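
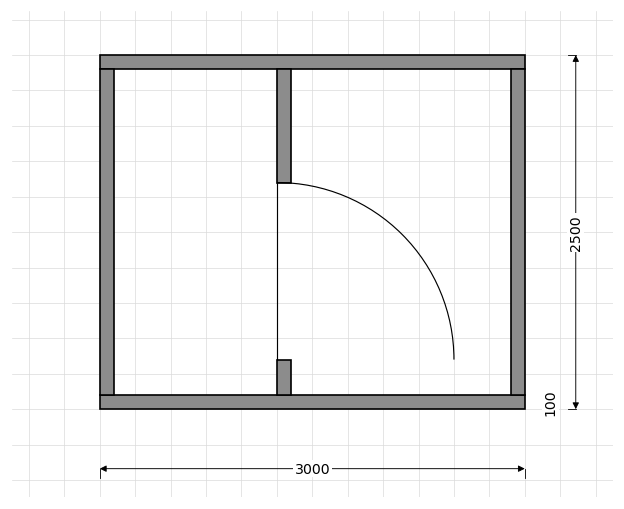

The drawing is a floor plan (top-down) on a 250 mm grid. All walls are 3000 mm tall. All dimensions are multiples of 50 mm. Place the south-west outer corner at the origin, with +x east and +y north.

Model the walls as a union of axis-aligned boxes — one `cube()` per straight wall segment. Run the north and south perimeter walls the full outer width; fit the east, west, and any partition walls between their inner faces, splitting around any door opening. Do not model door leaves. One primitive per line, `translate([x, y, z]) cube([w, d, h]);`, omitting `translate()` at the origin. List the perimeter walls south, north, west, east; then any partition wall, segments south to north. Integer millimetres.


cube([3000, 100, 3000]);
translate([0, 2400, 0]) cube([3000, 100, 3000]);
translate([0, 100, 0]) cube([100, 2300, 3000]);
translate([2900, 100, 0]) cube([100, 2300, 3000]);
translate([1250, 100, 0]) cube([100, 250, 3000]);
translate([1250, 1600, 0]) cube([100, 800, 3000]);


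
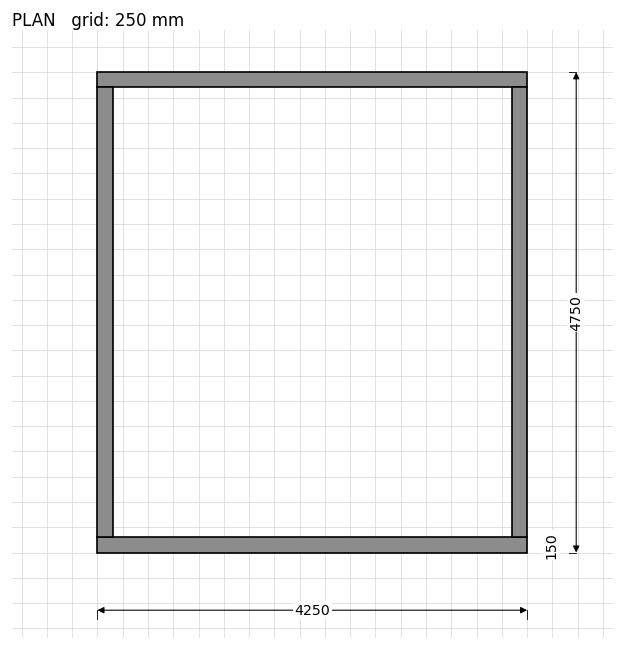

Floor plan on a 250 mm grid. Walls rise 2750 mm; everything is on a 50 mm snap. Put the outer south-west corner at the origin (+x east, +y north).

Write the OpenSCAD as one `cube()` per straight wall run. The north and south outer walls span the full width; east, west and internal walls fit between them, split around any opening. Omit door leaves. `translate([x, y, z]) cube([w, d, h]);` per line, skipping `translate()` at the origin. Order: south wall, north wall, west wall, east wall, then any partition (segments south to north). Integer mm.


cube([4250, 150, 2750]);
translate([0, 4600, 0]) cube([4250, 150, 2750]);
translate([0, 150, 0]) cube([150, 4450, 2750]);
translate([4100, 150, 0]) cube([150, 4450, 2750]);


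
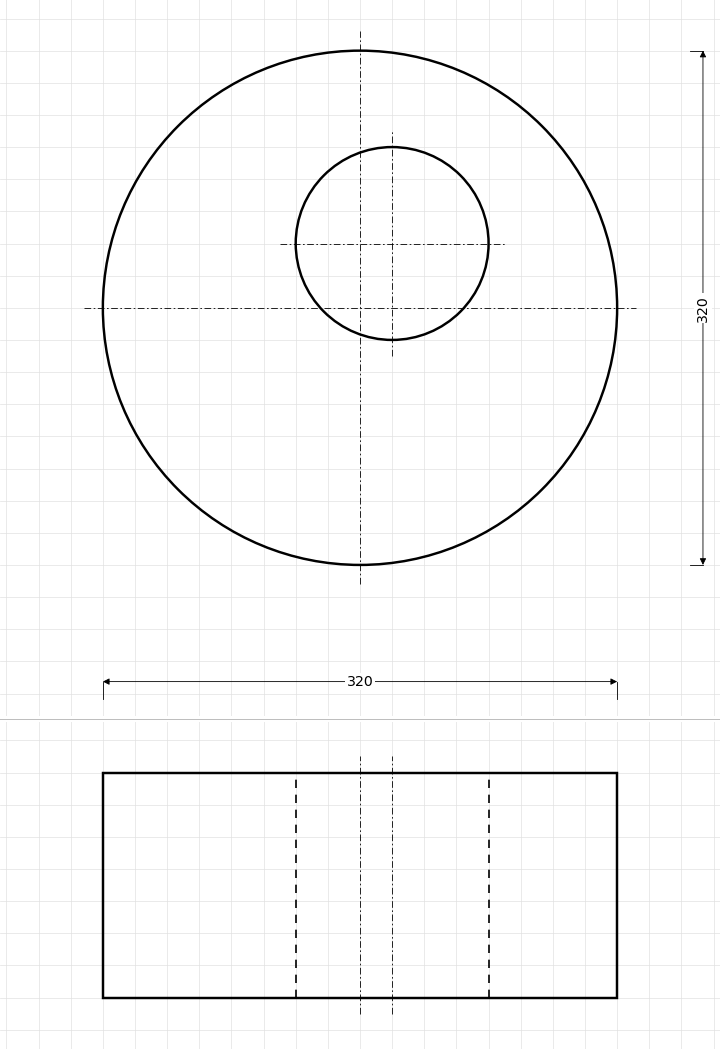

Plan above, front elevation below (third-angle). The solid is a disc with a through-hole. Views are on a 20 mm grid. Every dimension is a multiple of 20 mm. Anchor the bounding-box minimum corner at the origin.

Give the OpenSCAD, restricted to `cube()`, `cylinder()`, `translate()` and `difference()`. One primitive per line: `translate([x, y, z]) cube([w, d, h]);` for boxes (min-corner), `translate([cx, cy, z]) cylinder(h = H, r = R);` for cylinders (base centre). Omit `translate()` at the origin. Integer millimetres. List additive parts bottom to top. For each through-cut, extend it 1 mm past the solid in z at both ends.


difference() {
  translate([160, 160, 0]) cylinder(h = 140, r = 160);
  translate([180, 200, -1]) cylinder(h = 142, r = 60);
}


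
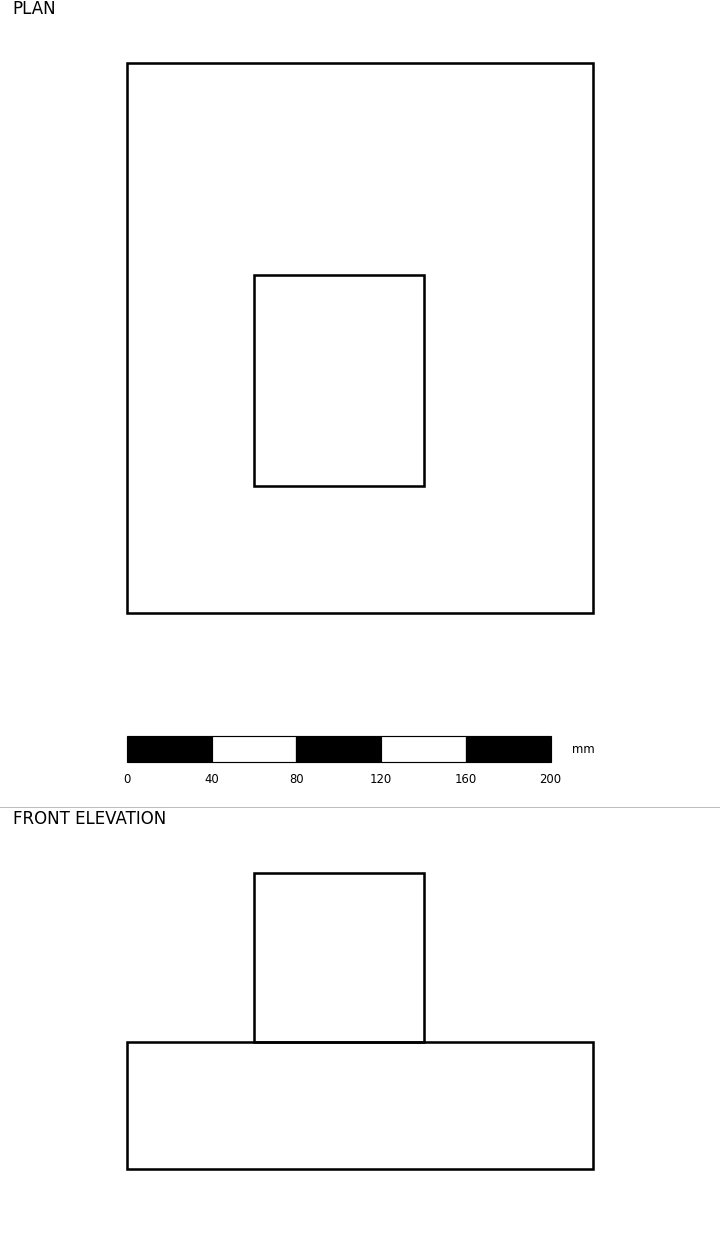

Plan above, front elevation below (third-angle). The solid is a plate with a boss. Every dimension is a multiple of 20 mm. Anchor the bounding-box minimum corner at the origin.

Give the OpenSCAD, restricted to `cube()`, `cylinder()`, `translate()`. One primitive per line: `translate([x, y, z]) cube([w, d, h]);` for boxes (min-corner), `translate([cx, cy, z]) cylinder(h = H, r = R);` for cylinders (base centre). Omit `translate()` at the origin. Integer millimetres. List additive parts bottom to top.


cube([220, 260, 60]);
translate([60, 60, 60]) cube([80, 100, 80]);


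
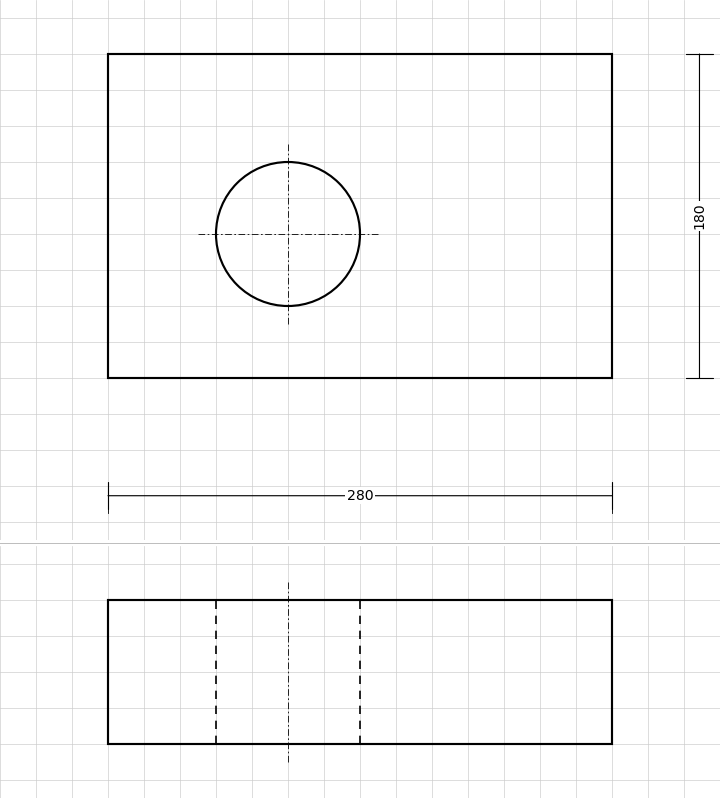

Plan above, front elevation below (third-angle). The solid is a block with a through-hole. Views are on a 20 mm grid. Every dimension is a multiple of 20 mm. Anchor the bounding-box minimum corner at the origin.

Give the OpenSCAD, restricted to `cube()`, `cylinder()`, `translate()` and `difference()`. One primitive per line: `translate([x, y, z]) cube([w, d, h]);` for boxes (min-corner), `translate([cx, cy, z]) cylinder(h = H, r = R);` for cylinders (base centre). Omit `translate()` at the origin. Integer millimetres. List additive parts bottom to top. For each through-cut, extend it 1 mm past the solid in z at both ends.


difference() {
  cube([280, 180, 80]);
  translate([100, 80, -1]) cylinder(h = 82, r = 40);
}


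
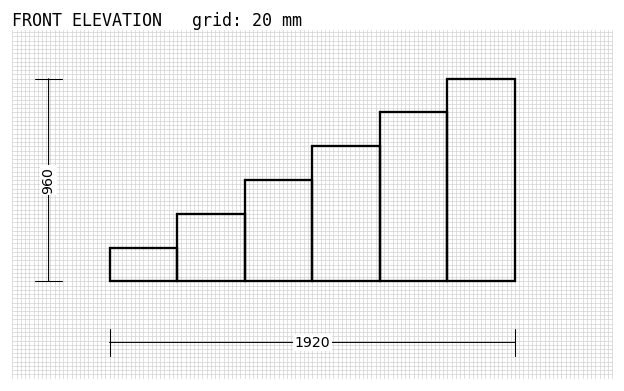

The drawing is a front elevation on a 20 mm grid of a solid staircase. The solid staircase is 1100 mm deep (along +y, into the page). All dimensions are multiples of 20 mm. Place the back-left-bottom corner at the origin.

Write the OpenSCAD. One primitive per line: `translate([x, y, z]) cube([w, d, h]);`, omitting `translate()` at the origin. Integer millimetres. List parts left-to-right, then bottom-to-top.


cube([320, 1100, 160]);
translate([320, 0, 0]) cube([320, 1100, 320]);
translate([640, 0, 0]) cube([320, 1100, 480]);
translate([960, 0, 0]) cube([320, 1100, 640]);
translate([1280, 0, 0]) cube([320, 1100, 800]);
translate([1600, 0, 0]) cube([320, 1100, 960]);


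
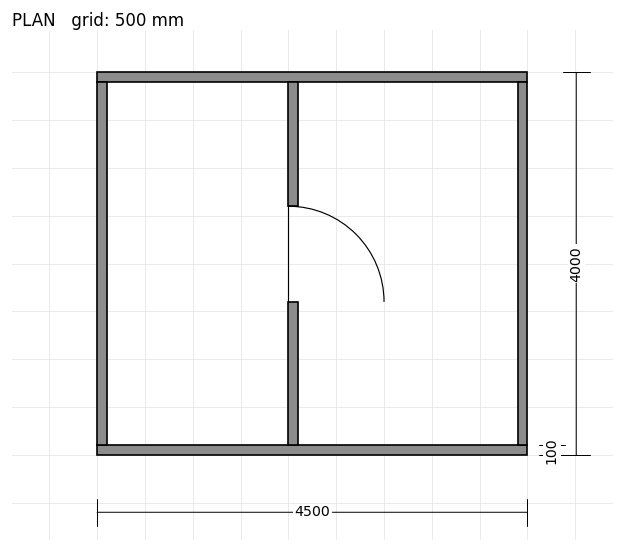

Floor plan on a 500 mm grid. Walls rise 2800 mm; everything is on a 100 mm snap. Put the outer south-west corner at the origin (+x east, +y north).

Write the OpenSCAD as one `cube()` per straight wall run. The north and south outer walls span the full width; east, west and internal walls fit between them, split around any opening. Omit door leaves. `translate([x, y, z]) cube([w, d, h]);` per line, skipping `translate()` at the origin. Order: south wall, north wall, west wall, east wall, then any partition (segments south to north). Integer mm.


cube([4500, 100, 2800]);
translate([0, 3900, 0]) cube([4500, 100, 2800]);
translate([0, 100, 0]) cube([100, 3800, 2800]);
translate([4400, 100, 0]) cube([100, 3800, 2800]);
translate([2000, 100, 0]) cube([100, 1500, 2800]);
translate([2000, 2600, 0]) cube([100, 1300, 2800]);


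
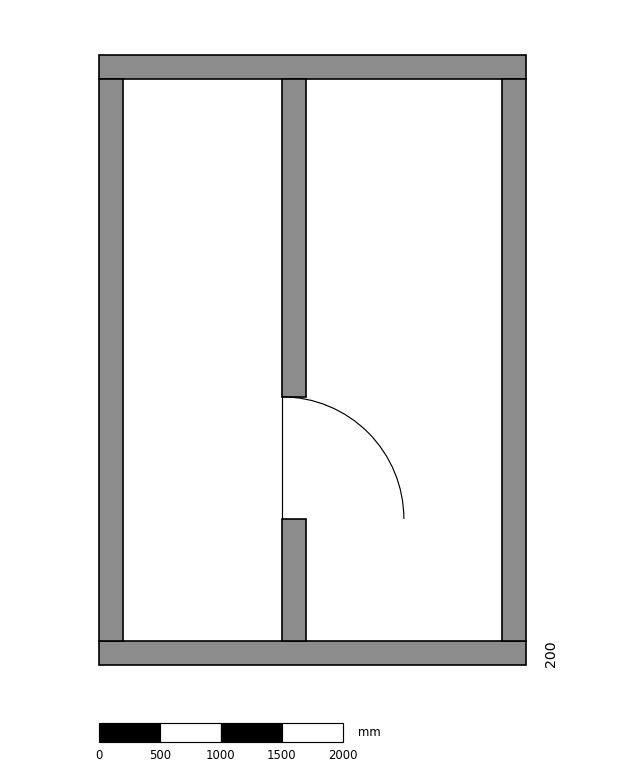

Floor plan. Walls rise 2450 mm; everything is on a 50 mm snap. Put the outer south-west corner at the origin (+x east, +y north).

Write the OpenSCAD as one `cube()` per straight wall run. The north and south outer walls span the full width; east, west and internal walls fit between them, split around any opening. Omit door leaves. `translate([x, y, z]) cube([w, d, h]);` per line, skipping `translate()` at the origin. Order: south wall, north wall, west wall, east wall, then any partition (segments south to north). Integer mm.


cube([3500, 200, 2450]);
translate([0, 4800, 0]) cube([3500, 200, 2450]);
translate([0, 200, 0]) cube([200, 4600, 2450]);
translate([3300, 200, 0]) cube([200, 4600, 2450]);
translate([1500, 200, 0]) cube([200, 1000, 2450]);
translate([1500, 2200, 0]) cube([200, 2600, 2450]);


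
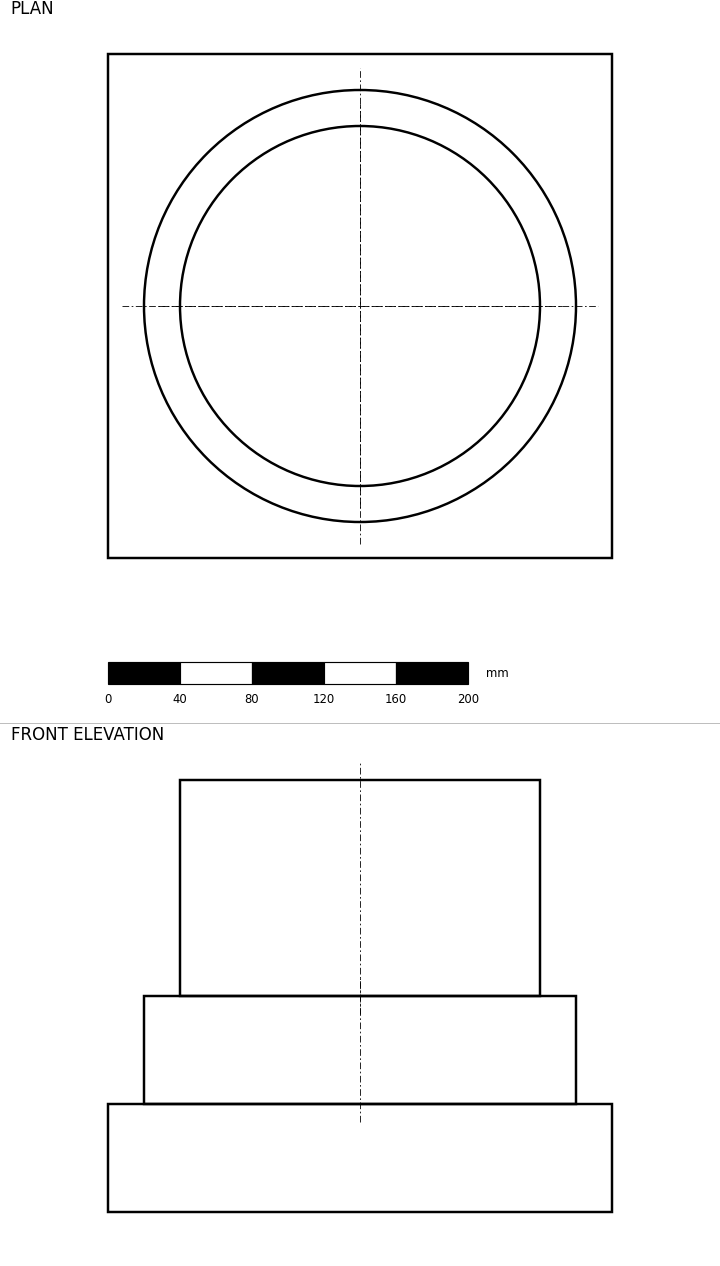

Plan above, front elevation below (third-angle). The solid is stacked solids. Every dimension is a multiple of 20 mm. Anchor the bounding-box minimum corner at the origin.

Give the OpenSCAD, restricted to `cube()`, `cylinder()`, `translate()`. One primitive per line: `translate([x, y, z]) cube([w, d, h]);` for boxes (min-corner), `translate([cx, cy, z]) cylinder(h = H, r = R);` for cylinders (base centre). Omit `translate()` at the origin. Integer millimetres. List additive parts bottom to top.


cube([280, 280, 60]);
translate([140, 140, 60]) cylinder(h = 60, r = 120);
translate([140, 140, 120]) cylinder(h = 120, r = 100);


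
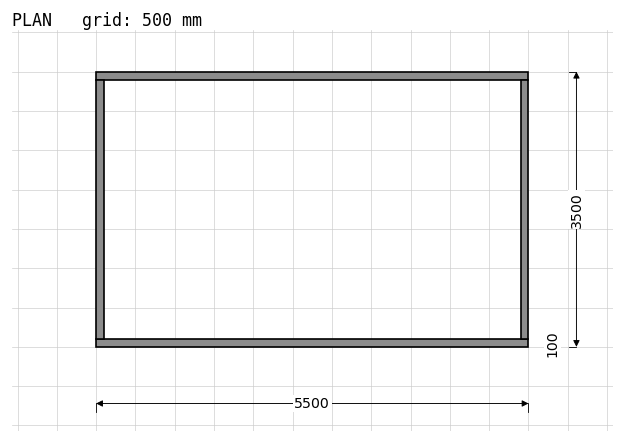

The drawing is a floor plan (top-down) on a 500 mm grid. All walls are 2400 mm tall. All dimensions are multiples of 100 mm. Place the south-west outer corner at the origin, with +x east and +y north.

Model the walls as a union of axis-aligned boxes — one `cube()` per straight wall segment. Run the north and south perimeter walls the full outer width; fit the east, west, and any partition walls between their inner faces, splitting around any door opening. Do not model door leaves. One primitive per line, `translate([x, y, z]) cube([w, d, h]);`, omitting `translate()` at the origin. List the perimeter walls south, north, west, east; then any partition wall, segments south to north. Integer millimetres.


cube([5500, 100, 2400]);
translate([0, 3400, 0]) cube([5500, 100, 2400]);
translate([0, 100, 0]) cube([100, 3300, 2400]);
translate([5400, 100, 0]) cube([100, 3300, 2400]);


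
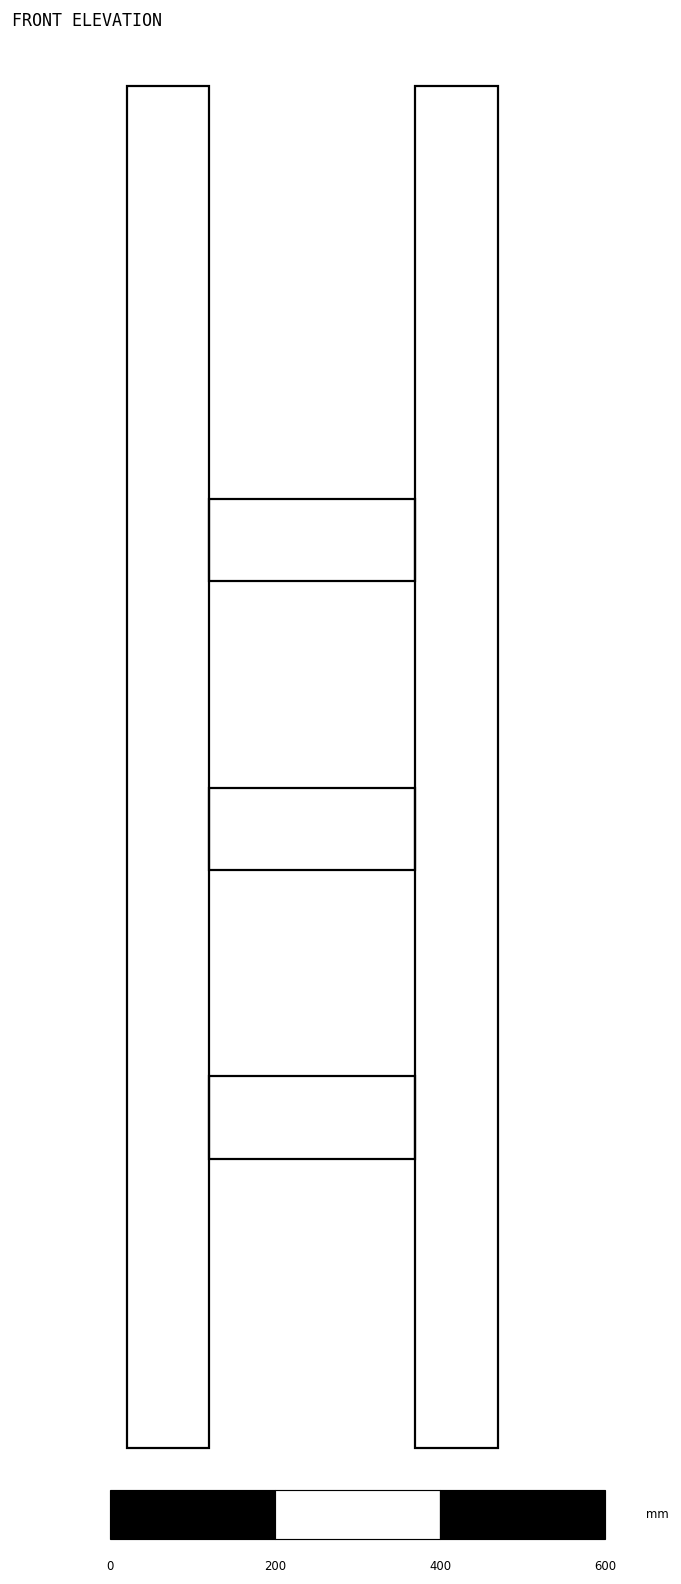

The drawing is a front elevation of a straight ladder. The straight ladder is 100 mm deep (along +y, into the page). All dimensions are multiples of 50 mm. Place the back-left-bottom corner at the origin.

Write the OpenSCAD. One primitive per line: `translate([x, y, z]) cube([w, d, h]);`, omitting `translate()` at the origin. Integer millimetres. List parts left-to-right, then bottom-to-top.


cube([100, 100, 1650]);
translate([100, 0, 350]) cube([250, 100, 100]);
translate([100, 0, 700]) cube([250, 100, 100]);
translate([100, 0, 1050]) cube([250, 100, 100]);
translate([350, 0, 0]) cube([100, 100, 1650]);


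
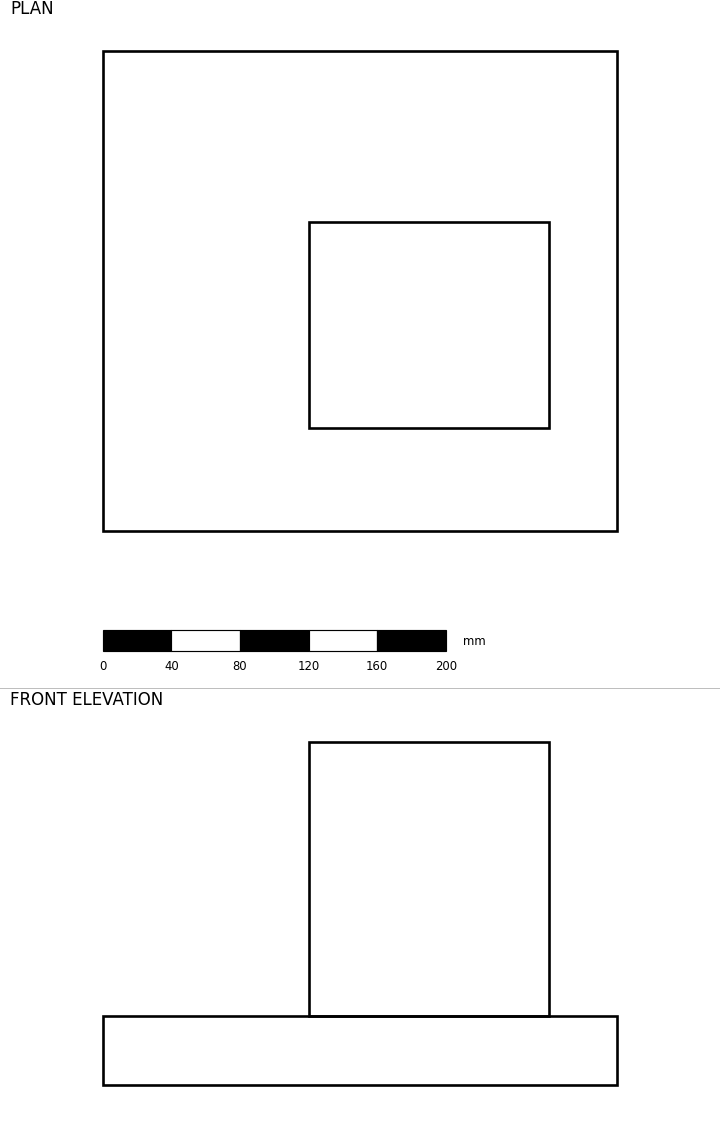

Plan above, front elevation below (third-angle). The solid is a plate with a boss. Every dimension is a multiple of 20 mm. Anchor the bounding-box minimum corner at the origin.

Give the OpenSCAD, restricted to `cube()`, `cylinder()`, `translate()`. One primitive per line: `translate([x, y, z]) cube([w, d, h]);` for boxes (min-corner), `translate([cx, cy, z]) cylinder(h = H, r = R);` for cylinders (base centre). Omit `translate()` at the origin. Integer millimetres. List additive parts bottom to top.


cube([300, 280, 40]);
translate([120, 60, 40]) cube([140, 120, 160]);


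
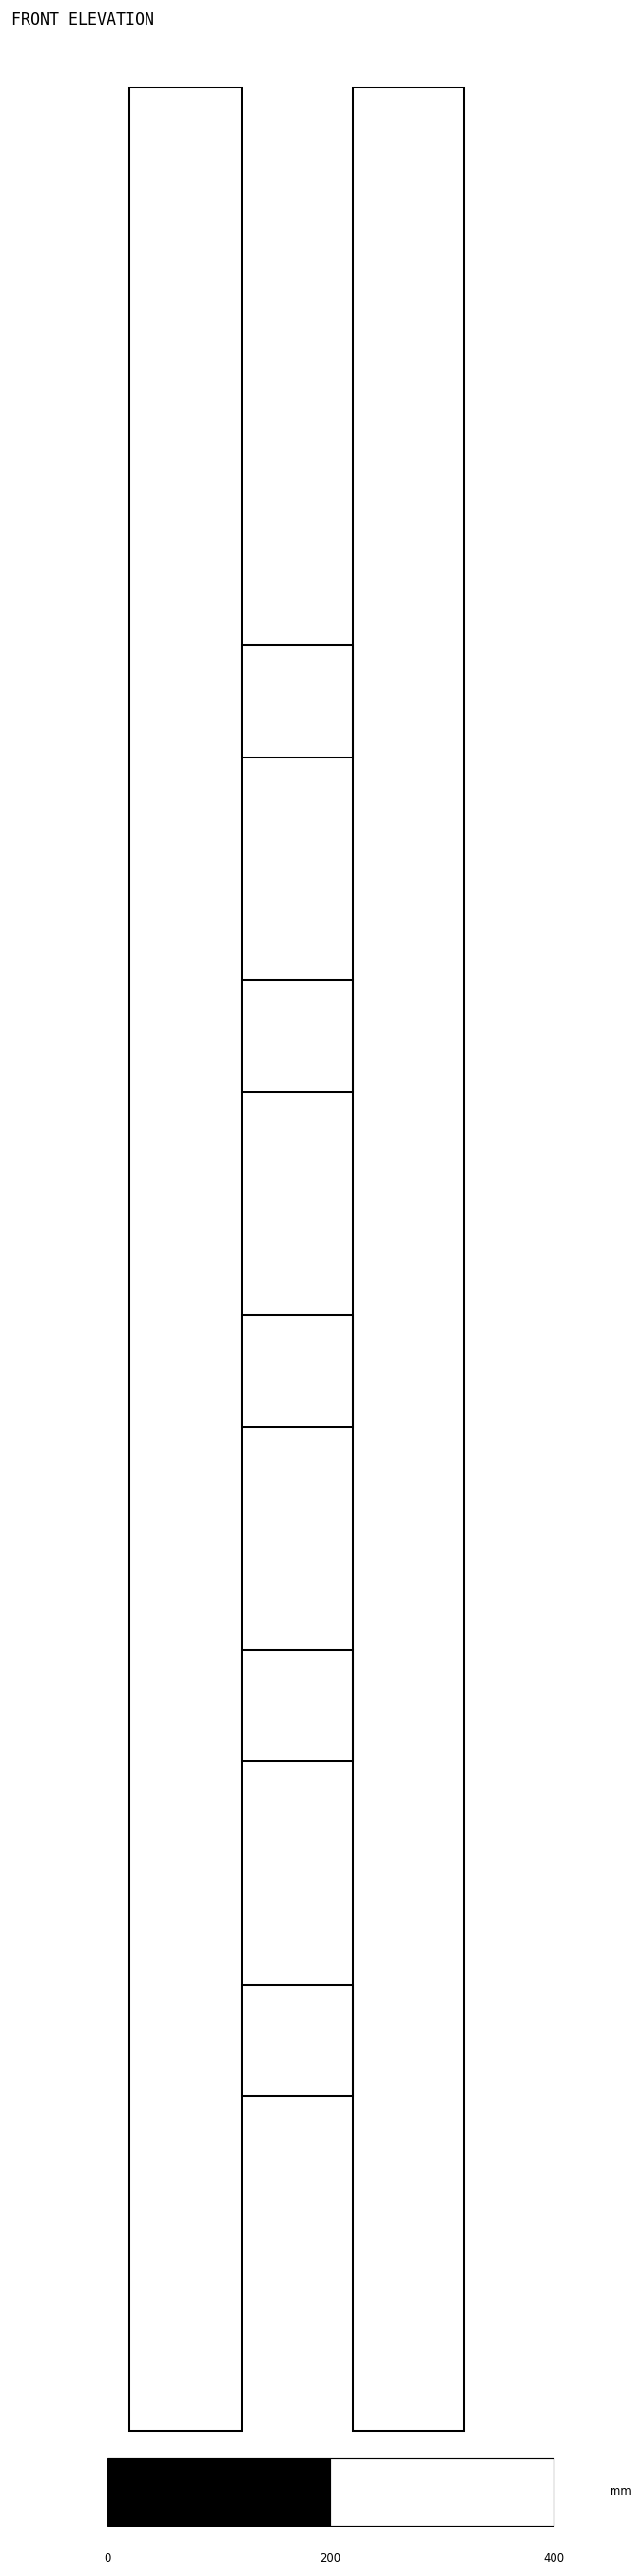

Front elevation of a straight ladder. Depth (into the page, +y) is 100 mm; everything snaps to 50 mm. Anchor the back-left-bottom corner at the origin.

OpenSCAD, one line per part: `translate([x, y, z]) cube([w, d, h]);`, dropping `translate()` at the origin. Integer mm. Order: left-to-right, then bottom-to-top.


cube([100, 100, 2100]);
translate([100, 0, 300]) cube([100, 100, 100]);
translate([100, 0, 600]) cube([100, 100, 100]);
translate([100, 0, 900]) cube([100, 100, 100]);
translate([100, 0, 1200]) cube([100, 100, 100]);
translate([100, 0, 1500]) cube([100, 100, 100]);
translate([200, 0, 0]) cube([100, 100, 2100]);


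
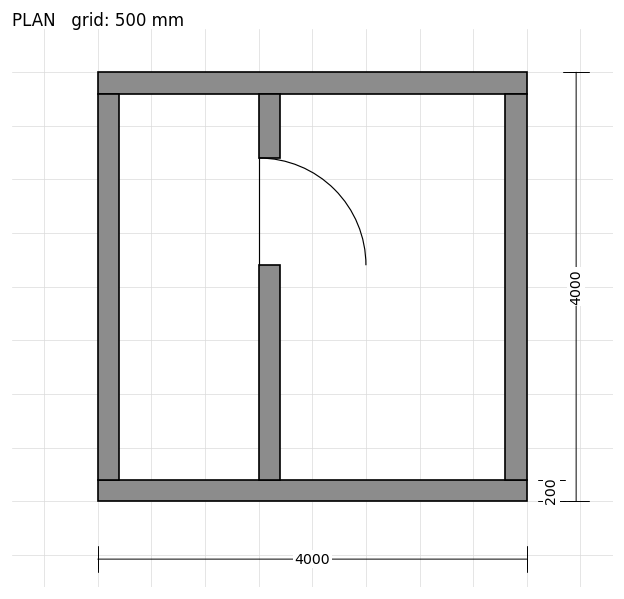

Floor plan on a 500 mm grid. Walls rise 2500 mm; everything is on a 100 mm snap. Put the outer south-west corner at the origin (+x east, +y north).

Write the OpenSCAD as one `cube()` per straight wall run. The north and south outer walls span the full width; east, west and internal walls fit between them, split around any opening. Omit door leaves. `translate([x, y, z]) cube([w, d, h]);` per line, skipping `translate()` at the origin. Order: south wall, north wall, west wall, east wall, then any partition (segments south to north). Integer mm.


cube([4000, 200, 2500]);
translate([0, 3800, 0]) cube([4000, 200, 2500]);
translate([0, 200, 0]) cube([200, 3600, 2500]);
translate([3800, 200, 0]) cube([200, 3600, 2500]);
translate([1500, 200, 0]) cube([200, 2000, 2500]);
translate([1500, 3200, 0]) cube([200, 600, 2500]);


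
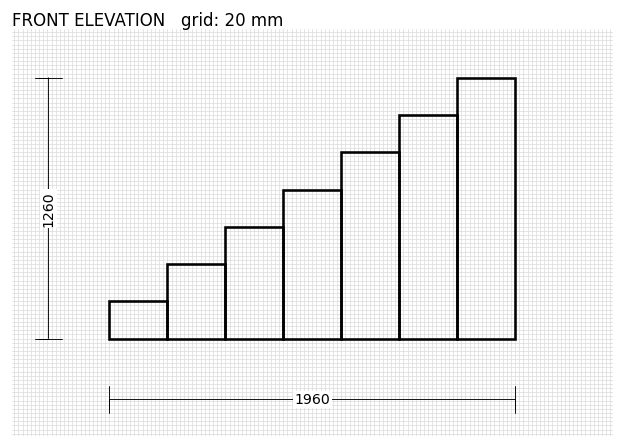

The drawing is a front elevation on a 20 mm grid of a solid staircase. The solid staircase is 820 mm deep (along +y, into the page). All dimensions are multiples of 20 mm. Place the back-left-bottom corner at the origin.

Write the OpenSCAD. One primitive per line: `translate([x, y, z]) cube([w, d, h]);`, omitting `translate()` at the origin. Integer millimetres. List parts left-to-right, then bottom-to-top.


cube([280, 820, 180]);
translate([280, 0, 0]) cube([280, 820, 360]);
translate([560, 0, 0]) cube([280, 820, 540]);
translate([840, 0, 0]) cube([280, 820, 720]);
translate([1120, 0, 0]) cube([280, 820, 900]);
translate([1400, 0, 0]) cube([280, 820, 1080]);
translate([1680, 0, 0]) cube([280, 820, 1260]);


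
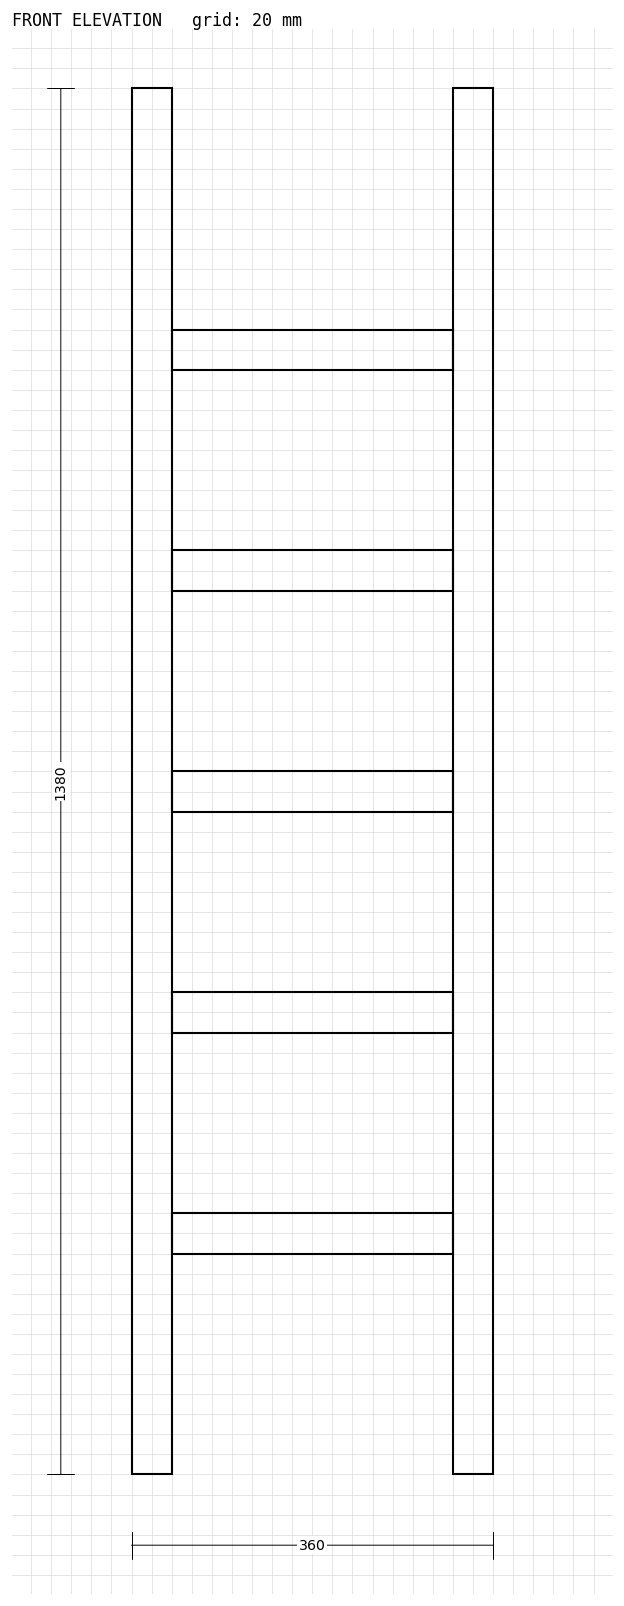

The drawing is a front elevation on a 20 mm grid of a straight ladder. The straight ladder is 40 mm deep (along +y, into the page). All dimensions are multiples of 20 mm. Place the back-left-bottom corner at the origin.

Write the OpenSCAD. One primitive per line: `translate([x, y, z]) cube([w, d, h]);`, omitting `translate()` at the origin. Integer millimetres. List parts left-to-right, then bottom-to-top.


cube([40, 40, 1380]);
translate([40, 0, 220]) cube([280, 40, 40]);
translate([40, 0, 440]) cube([280, 40, 40]);
translate([40, 0, 660]) cube([280, 40, 40]);
translate([40, 0, 880]) cube([280, 40, 40]);
translate([40, 0, 1100]) cube([280, 40, 40]);
translate([320, 0, 0]) cube([40, 40, 1380]);


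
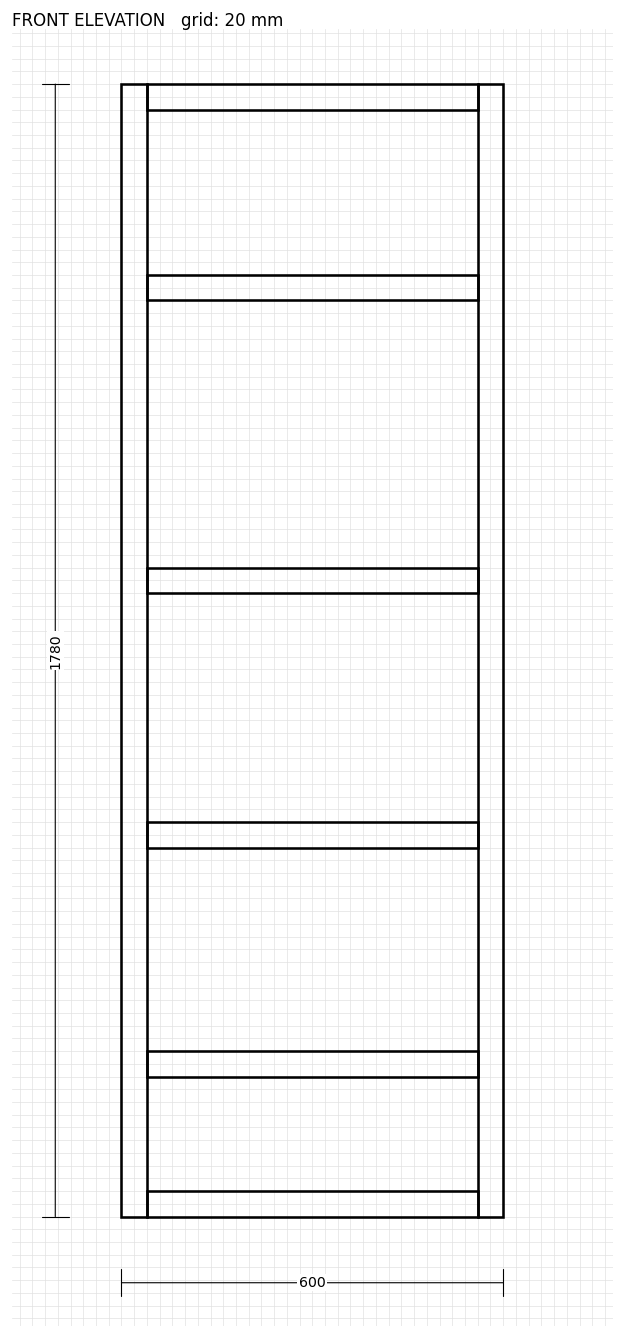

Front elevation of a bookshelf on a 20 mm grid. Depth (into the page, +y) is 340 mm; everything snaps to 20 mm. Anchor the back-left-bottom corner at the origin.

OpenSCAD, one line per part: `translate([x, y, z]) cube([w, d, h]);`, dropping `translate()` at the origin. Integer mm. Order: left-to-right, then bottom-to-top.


cube([40, 340, 1780]);
translate([40, 0, 0]) cube([520, 340, 40]);
translate([40, 0, 220]) cube([520, 340, 40]);
translate([40, 0, 580]) cube([520, 340, 40]);
translate([40, 0, 980]) cube([520, 340, 40]);
translate([40, 0, 1440]) cube([520, 340, 40]);
translate([40, 0, 1740]) cube([520, 340, 40]);
translate([560, 0, 0]) cube([40, 340, 1780]);


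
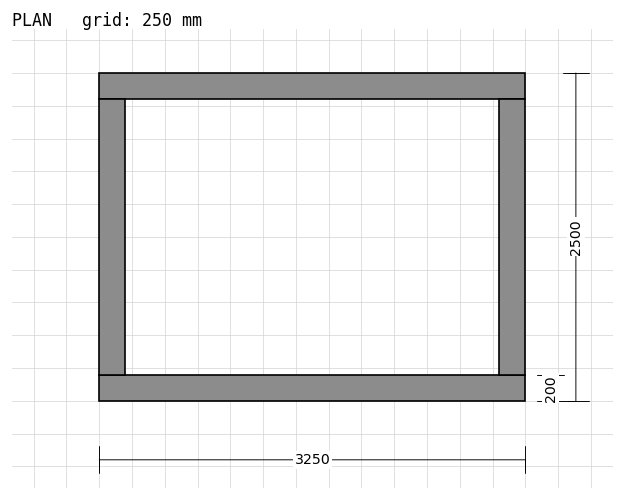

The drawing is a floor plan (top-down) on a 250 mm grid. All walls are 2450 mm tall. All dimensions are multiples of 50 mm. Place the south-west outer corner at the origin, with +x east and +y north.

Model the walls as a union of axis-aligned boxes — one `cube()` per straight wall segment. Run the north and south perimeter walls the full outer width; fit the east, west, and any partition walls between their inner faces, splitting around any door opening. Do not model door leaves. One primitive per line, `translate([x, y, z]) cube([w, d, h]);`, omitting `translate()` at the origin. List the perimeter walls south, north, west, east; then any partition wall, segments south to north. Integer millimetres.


cube([3250, 200, 2450]);
translate([0, 2300, 0]) cube([3250, 200, 2450]);
translate([0, 200, 0]) cube([200, 2100, 2450]);
translate([3050, 200, 0]) cube([200, 2100, 2450]);


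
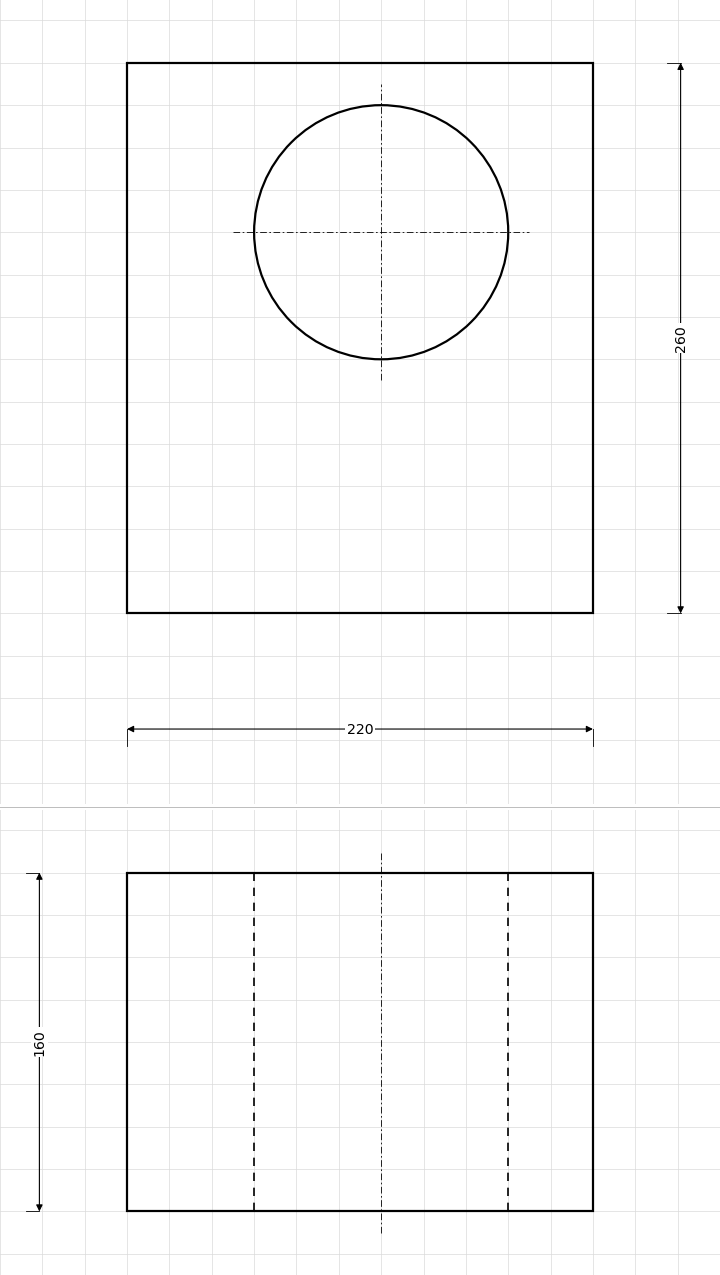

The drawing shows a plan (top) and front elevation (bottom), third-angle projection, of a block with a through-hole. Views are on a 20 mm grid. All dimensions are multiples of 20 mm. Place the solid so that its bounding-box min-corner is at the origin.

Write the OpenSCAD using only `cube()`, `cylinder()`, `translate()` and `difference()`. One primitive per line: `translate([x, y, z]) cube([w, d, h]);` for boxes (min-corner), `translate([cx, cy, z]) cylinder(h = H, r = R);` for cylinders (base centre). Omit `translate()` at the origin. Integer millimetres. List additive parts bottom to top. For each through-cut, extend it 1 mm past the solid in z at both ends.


difference() {
  cube([220, 260, 160]);
  translate([120, 180, -1]) cylinder(h = 162, r = 60);
}


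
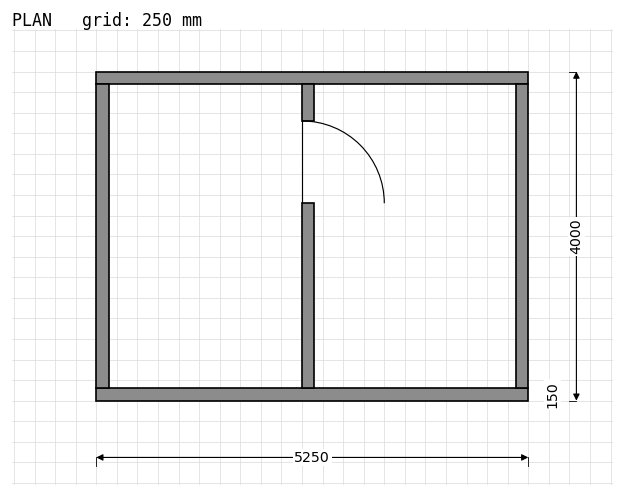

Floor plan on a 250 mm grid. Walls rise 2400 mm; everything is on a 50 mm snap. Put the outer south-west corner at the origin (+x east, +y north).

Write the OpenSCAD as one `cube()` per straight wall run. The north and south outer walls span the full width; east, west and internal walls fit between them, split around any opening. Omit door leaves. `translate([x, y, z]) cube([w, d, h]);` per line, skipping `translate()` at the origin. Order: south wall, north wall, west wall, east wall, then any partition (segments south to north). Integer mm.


cube([5250, 150, 2400]);
translate([0, 3850, 0]) cube([5250, 150, 2400]);
translate([0, 150, 0]) cube([150, 3700, 2400]);
translate([5100, 150, 0]) cube([150, 3700, 2400]);
translate([2500, 150, 0]) cube([150, 2250, 2400]);
translate([2500, 3400, 0]) cube([150, 450, 2400]);


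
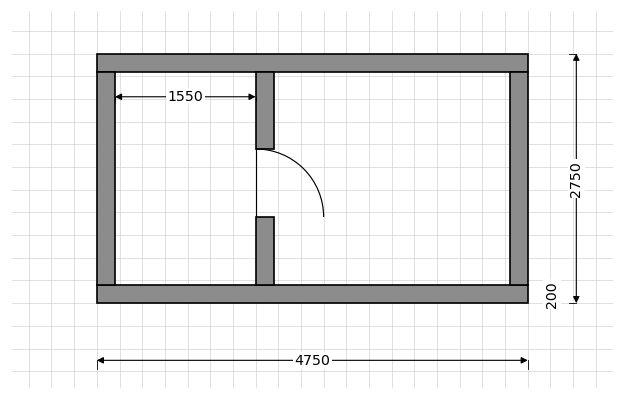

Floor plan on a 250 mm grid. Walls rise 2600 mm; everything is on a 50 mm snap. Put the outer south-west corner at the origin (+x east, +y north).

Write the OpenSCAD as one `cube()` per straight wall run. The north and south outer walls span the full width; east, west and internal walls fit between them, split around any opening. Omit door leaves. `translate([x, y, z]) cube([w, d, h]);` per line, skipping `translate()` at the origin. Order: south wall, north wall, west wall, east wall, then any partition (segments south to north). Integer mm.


cube([4750, 200, 2600]);
translate([0, 2550, 0]) cube([4750, 200, 2600]);
translate([0, 200, 0]) cube([200, 2350, 2600]);
translate([4550, 200, 0]) cube([200, 2350, 2600]);
translate([1750, 200, 0]) cube([200, 750, 2600]);
translate([1750, 1700, 0]) cube([200, 850, 2600]);


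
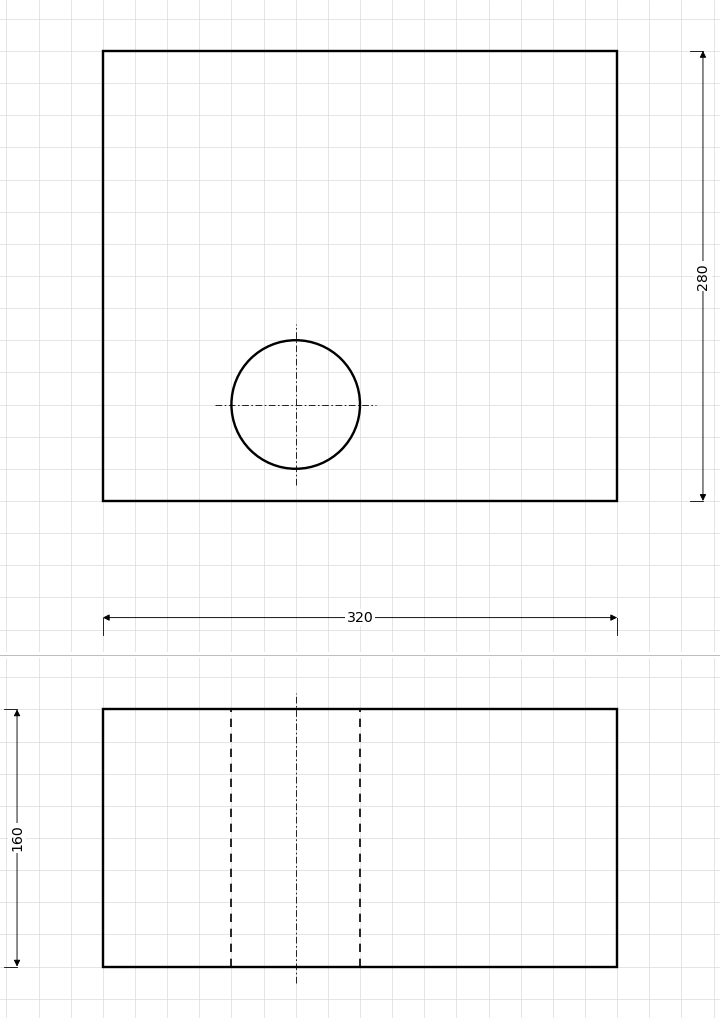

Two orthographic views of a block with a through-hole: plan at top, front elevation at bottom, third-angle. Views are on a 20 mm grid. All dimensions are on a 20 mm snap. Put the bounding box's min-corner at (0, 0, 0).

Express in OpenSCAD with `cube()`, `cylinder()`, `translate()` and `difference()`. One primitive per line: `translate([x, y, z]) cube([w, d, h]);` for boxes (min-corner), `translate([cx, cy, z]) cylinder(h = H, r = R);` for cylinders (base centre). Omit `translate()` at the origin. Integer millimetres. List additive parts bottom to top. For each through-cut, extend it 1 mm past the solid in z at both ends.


difference() {
  cube([320, 280, 160]);
  translate([120, 60, -1]) cylinder(h = 162, r = 40);
}


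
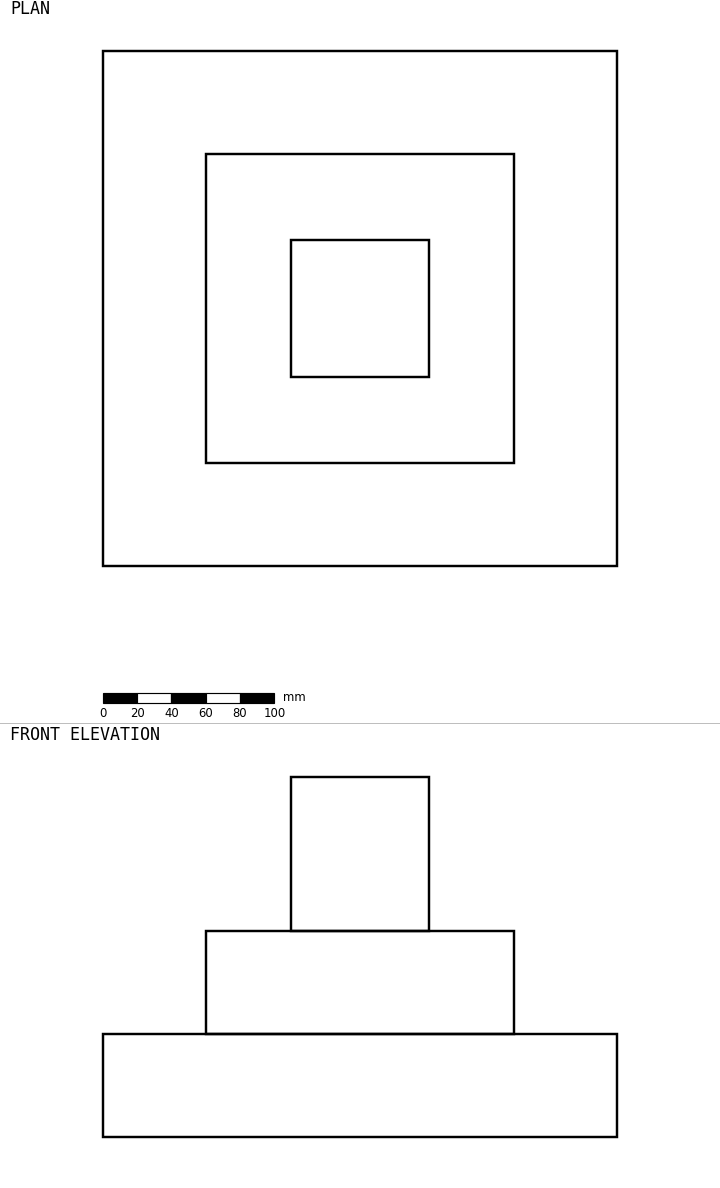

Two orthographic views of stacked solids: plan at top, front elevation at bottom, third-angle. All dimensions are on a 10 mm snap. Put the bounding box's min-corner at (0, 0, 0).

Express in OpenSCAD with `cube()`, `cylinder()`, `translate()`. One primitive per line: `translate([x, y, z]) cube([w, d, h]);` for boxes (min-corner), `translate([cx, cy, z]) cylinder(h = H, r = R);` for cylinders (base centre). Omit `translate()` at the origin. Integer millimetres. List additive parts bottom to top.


cube([300, 300, 60]);
translate([60, 60, 60]) cube([180, 180, 60]);
translate([110, 110, 120]) cube([80, 80, 90]);


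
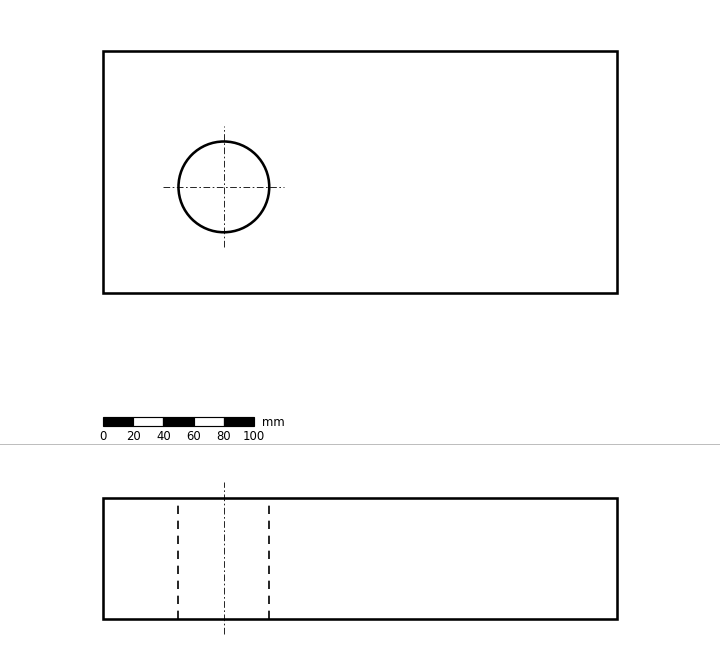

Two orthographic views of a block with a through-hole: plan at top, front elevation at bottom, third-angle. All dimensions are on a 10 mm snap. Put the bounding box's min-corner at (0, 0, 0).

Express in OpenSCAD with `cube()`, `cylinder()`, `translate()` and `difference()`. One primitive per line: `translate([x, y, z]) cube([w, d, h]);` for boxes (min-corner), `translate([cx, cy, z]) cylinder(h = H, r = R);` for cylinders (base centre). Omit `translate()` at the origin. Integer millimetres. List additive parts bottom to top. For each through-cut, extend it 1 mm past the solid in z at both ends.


difference() {
  cube([340, 160, 80]);
  translate([80, 70, -1]) cylinder(h = 82, r = 30);
}


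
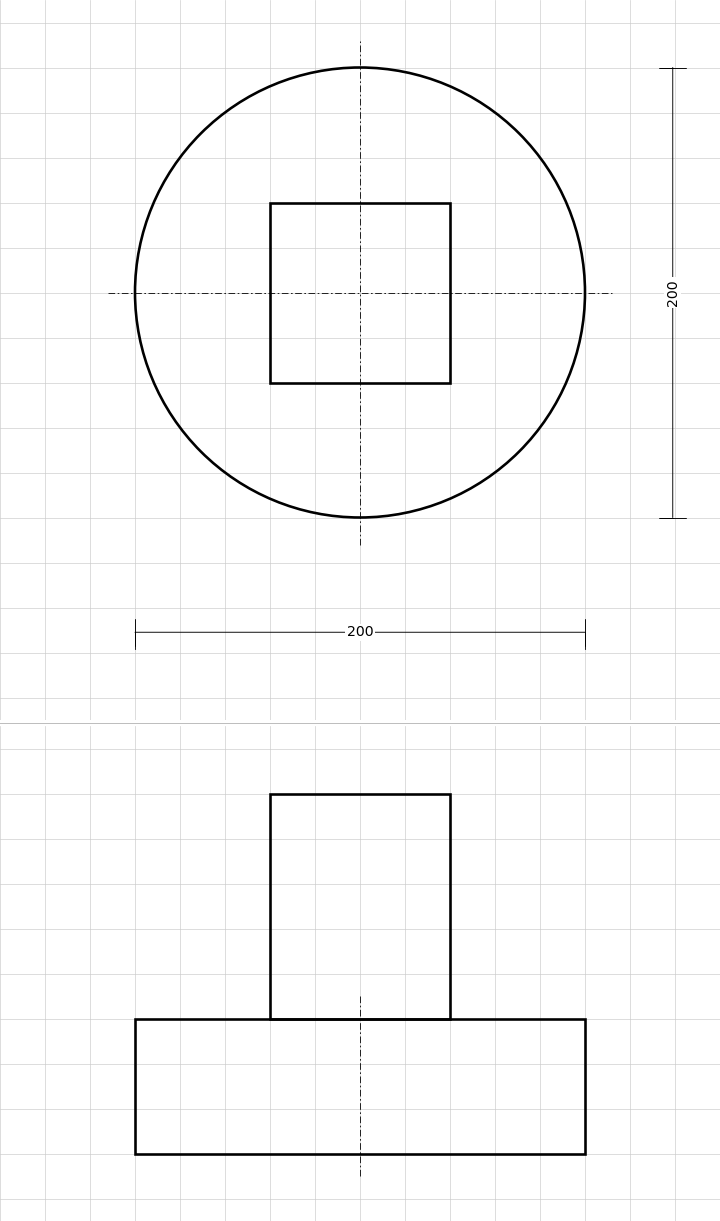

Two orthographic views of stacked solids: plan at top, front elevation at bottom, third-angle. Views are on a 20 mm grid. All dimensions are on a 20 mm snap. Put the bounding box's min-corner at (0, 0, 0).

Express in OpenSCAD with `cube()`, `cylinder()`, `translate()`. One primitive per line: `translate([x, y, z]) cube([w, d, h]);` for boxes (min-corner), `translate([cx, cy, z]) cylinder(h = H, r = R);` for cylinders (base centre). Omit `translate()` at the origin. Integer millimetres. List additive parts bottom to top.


translate([100, 100, 0]) cylinder(h = 60, r = 100);
translate([60, 60, 60]) cube([80, 80, 100]);


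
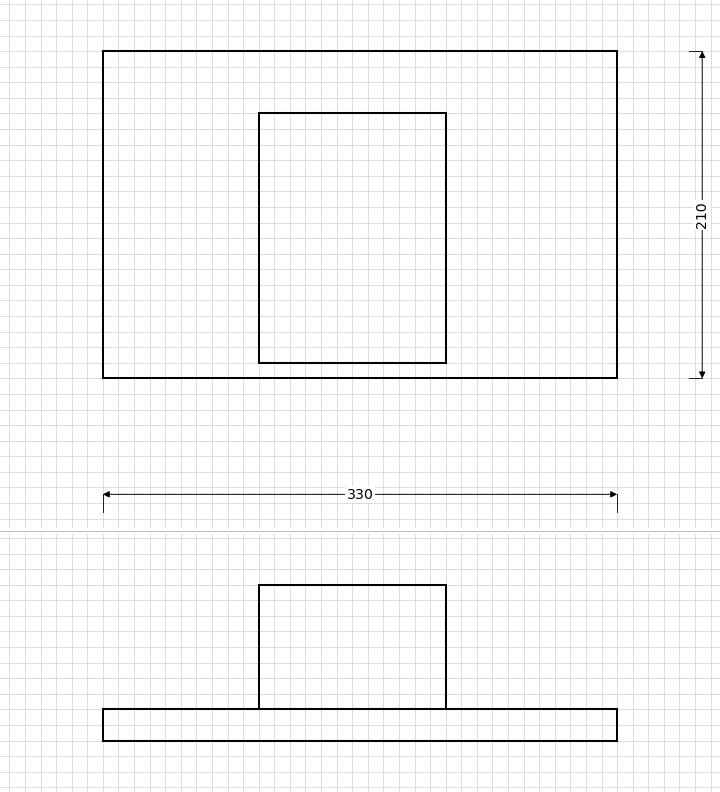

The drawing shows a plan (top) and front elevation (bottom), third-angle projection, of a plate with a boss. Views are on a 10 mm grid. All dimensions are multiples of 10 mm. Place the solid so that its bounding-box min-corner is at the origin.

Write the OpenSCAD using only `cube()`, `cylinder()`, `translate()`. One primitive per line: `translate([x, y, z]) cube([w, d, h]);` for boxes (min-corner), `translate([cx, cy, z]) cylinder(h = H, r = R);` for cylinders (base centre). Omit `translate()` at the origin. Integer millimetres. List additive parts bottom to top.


cube([330, 210, 20]);
translate([100, 10, 20]) cube([120, 160, 80]);


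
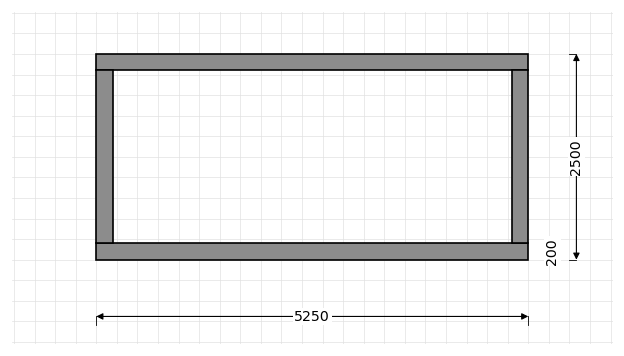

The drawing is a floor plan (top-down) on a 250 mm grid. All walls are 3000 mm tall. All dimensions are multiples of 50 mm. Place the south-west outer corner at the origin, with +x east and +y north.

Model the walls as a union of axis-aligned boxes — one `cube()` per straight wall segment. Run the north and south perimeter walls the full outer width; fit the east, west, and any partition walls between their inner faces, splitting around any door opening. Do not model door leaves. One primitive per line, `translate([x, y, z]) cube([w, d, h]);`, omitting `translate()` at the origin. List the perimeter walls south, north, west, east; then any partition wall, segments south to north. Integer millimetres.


cube([5250, 200, 3000]);
translate([0, 2300, 0]) cube([5250, 200, 3000]);
translate([0, 200, 0]) cube([200, 2100, 3000]);
translate([5050, 200, 0]) cube([200, 2100, 3000]);


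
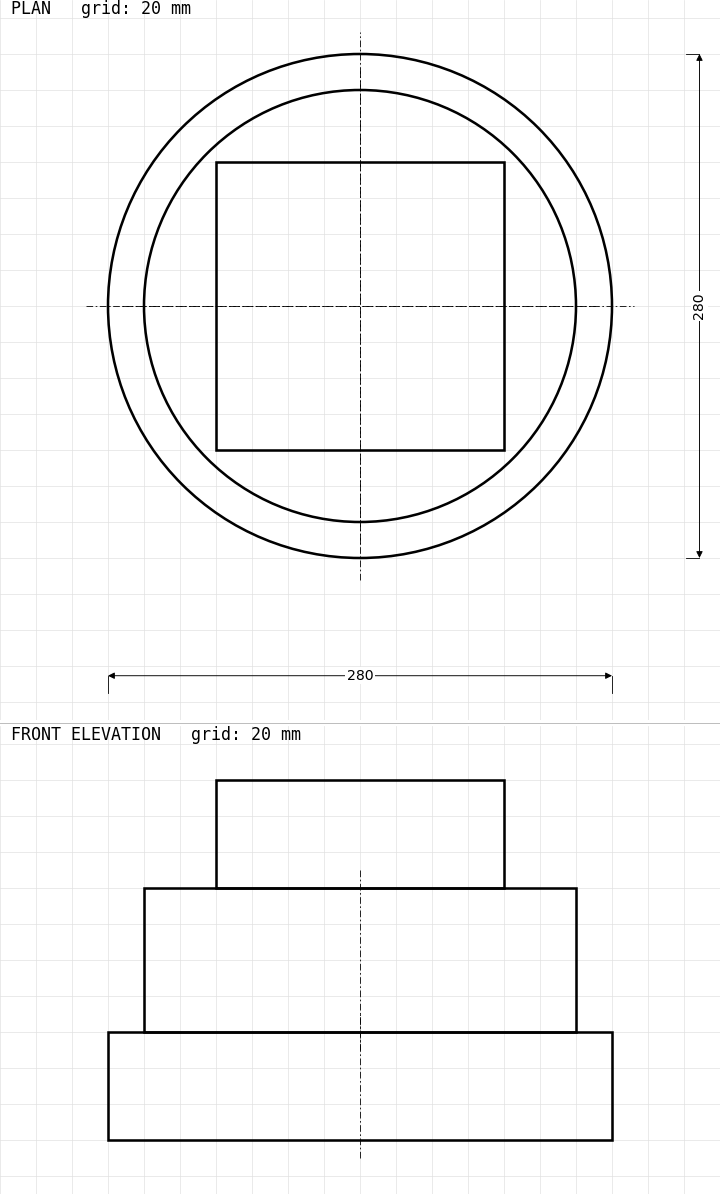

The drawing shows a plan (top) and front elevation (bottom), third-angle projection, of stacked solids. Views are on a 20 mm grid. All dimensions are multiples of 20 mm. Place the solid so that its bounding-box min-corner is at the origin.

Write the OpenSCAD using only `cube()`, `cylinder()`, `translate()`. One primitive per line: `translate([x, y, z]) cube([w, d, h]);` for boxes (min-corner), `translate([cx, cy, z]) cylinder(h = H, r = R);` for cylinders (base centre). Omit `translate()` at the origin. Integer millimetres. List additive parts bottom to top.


translate([140, 140, 0]) cylinder(h = 60, r = 140);
translate([140, 140, 60]) cylinder(h = 80, r = 120);
translate([60, 60, 140]) cube([160, 160, 60]);


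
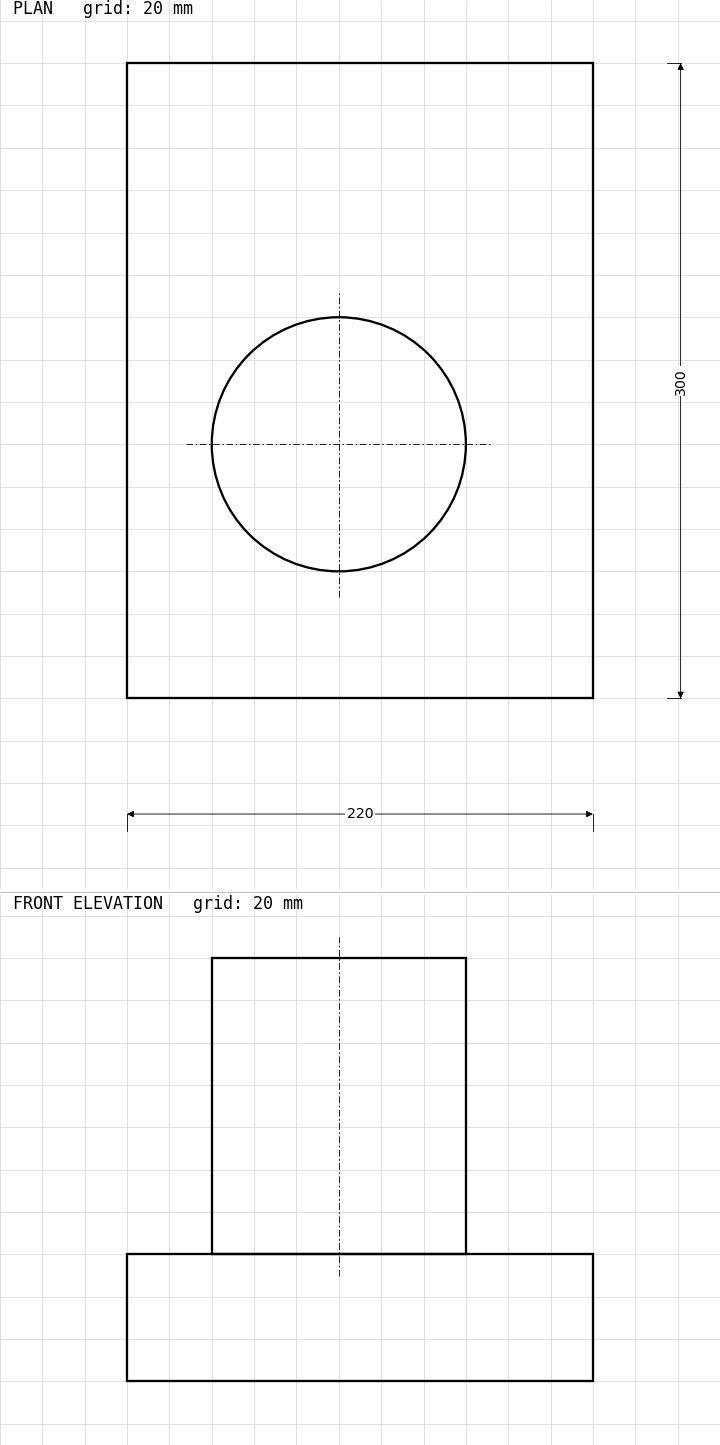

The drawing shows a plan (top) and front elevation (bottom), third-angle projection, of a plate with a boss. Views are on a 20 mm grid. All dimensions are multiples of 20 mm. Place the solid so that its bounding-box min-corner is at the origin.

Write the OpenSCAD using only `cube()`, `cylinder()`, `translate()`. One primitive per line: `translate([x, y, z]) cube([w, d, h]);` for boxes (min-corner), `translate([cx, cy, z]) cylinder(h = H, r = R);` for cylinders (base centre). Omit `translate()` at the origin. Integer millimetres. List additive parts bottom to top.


cube([220, 300, 60]);
translate([100, 120, 60]) cylinder(h = 140, r = 60);


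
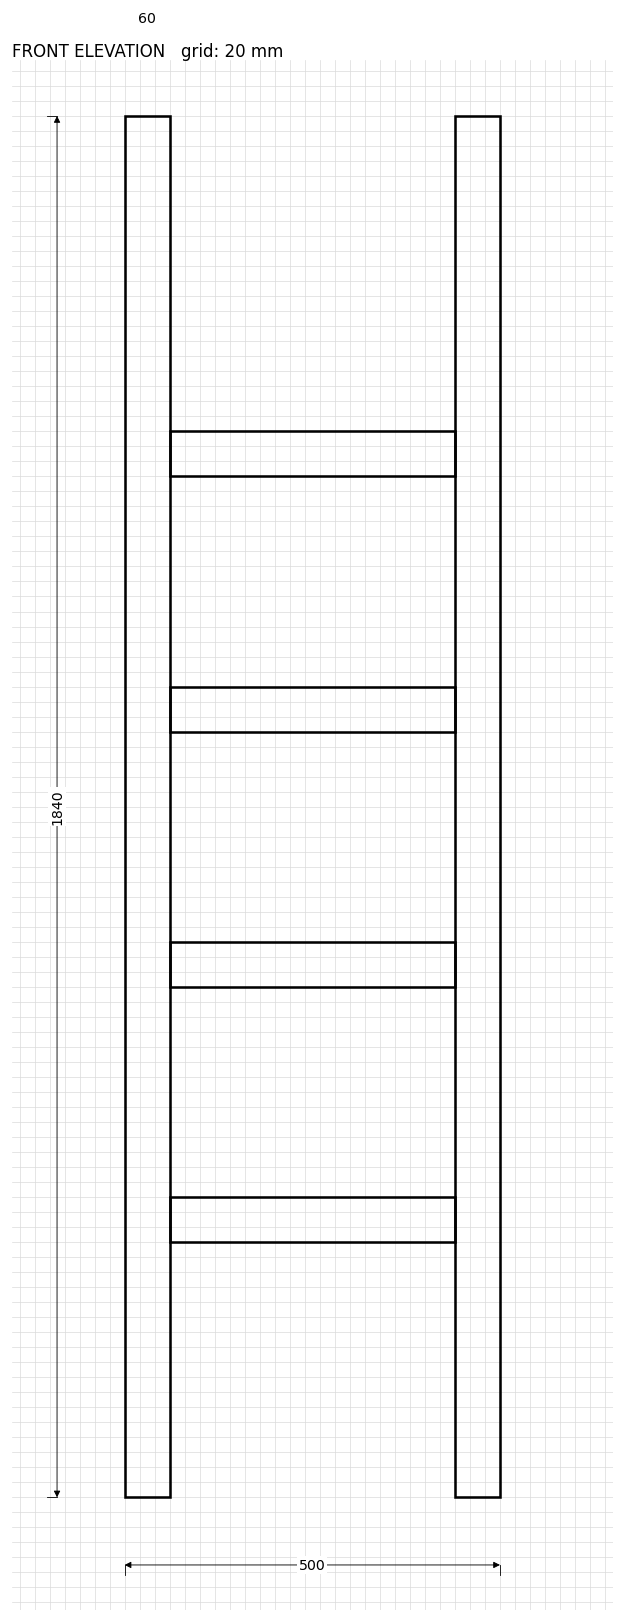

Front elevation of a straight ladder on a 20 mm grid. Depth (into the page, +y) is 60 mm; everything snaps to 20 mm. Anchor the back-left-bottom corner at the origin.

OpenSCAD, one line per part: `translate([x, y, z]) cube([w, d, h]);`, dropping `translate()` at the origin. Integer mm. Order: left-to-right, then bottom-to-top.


cube([60, 60, 1840]);
translate([60, 0, 340]) cube([380, 60, 60]);
translate([60, 0, 680]) cube([380, 60, 60]);
translate([60, 0, 1020]) cube([380, 60, 60]);
translate([60, 0, 1360]) cube([380, 60, 60]);
translate([440, 0, 0]) cube([60, 60, 1840]);


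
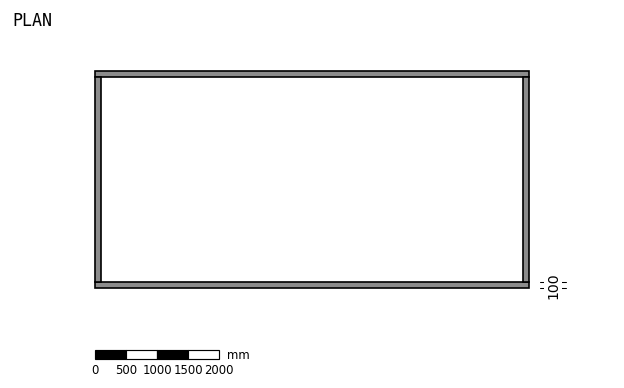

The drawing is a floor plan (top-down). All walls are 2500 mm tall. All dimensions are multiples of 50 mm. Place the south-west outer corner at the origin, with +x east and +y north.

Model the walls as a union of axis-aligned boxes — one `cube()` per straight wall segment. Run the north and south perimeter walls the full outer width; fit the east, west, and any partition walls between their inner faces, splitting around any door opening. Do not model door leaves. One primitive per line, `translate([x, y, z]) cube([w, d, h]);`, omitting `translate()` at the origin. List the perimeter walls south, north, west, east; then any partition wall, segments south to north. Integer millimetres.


cube([7000, 100, 2500]);
translate([0, 3400, 0]) cube([7000, 100, 2500]);
translate([0, 100, 0]) cube([100, 3300, 2500]);
translate([6900, 100, 0]) cube([100, 3300, 2500]);


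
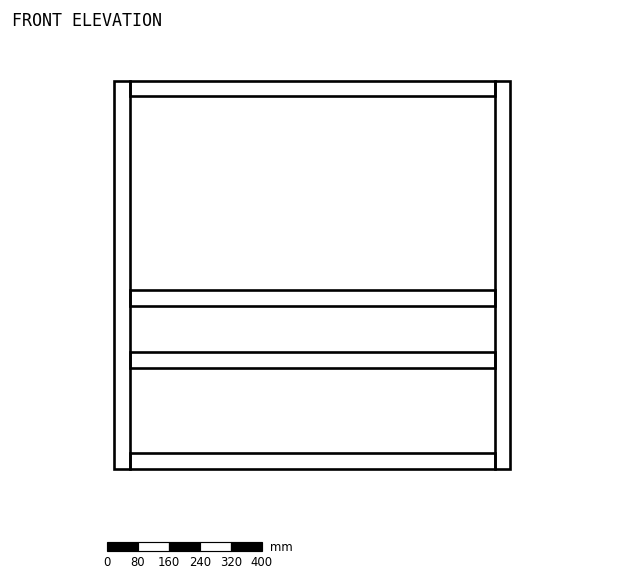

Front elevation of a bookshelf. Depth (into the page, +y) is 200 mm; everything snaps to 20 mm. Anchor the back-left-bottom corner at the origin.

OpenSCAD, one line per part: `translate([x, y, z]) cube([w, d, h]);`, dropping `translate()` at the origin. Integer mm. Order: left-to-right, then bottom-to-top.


cube([40, 200, 1000]);
translate([40, 0, 0]) cube([940, 200, 40]);
translate([40, 0, 260]) cube([940, 200, 40]);
translate([40, 0, 420]) cube([940, 200, 40]);
translate([40, 0, 960]) cube([940, 200, 40]);
translate([980, 0, 0]) cube([40, 200, 1000]);


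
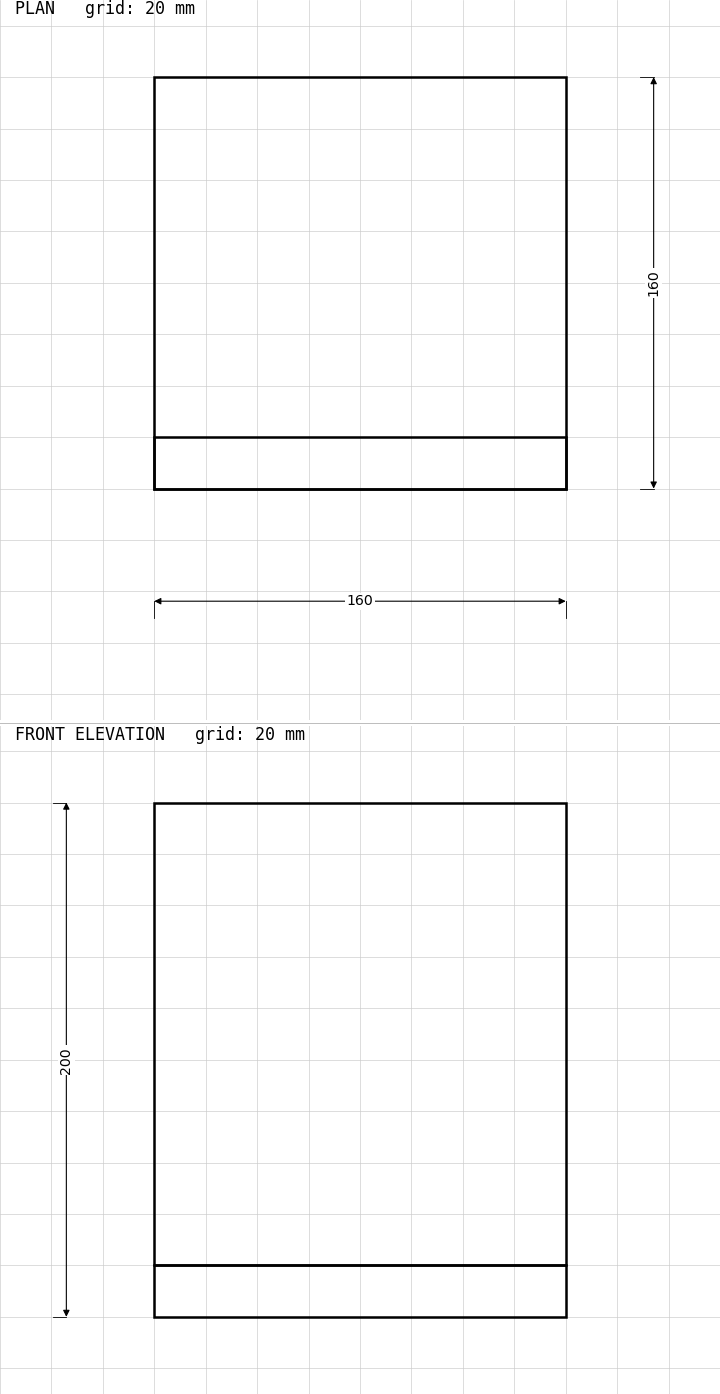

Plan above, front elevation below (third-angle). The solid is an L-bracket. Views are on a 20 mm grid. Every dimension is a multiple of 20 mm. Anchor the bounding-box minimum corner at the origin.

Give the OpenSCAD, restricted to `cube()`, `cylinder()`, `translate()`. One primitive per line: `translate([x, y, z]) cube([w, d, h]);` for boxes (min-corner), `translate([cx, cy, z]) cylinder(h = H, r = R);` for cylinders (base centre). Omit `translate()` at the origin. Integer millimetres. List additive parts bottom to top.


cube([160, 160, 20]);
translate([0, 0, 20]) cube([160, 20, 180]);


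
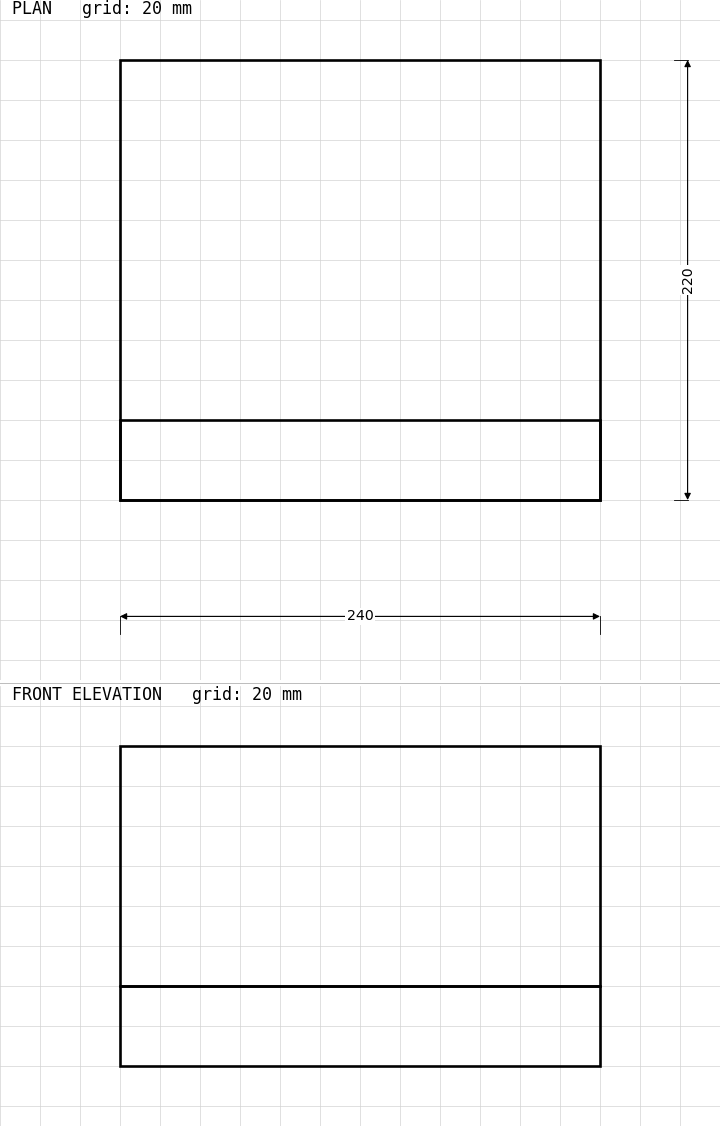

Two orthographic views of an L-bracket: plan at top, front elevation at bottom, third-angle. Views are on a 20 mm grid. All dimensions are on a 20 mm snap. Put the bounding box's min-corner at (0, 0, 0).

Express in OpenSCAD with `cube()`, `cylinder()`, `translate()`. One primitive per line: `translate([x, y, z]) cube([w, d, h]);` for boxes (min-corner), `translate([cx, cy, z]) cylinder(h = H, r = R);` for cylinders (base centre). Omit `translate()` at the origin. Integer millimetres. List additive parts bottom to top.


cube([240, 220, 40]);
translate([0, 0, 40]) cube([240, 40, 120]);
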